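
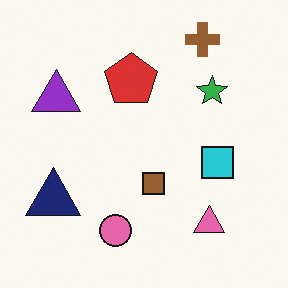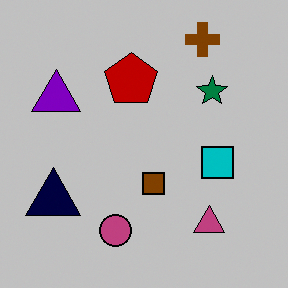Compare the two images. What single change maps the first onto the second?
Aggressively posterized.

Each flat color has snapped to a coarser quantized level — most visibly, the near-white background has dropped to a flat grey.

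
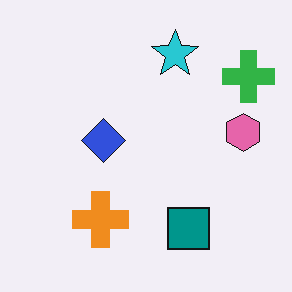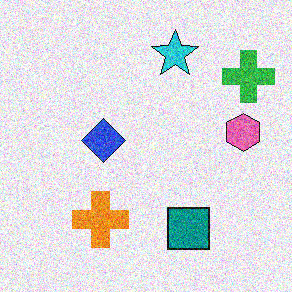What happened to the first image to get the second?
The second image is the first degraded with a thick layer of grain.

Random speckle covers the whole image, including the flat background.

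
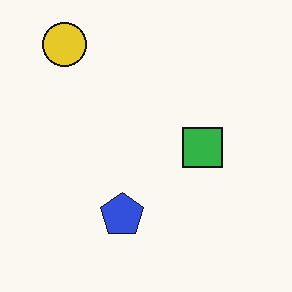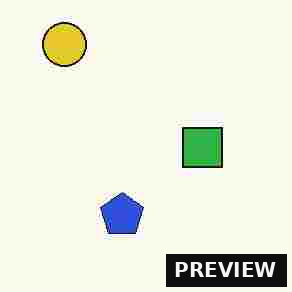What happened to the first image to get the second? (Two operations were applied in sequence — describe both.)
It was heavily JPEG-compressed with obvious blocking artifacts, then watermarked with the text "PREVIEW" in the lower-right corner.

Blocky 8×8 compression artifacts appear around shape edges and the flat background shows ringing — characteristic JPEG degradation. A dark label reading "PREVIEW" appears in the lower-right corner.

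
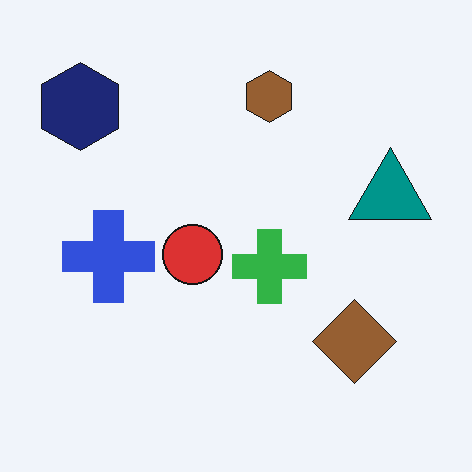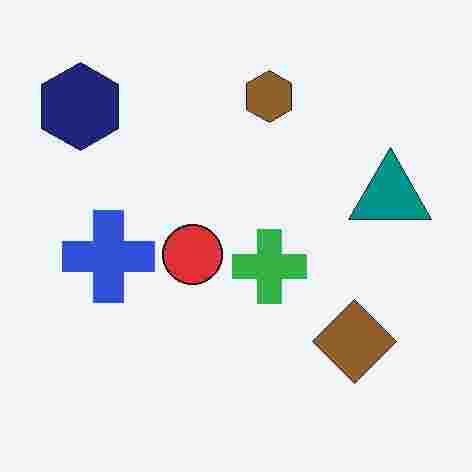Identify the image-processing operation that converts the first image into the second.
The transformation is: heavily JPEG-compressed with obvious blocking artifacts.

Blocky 8×8 compression artifacts appear around shape edges and the flat background shows ringing — characteristic JPEG degradation.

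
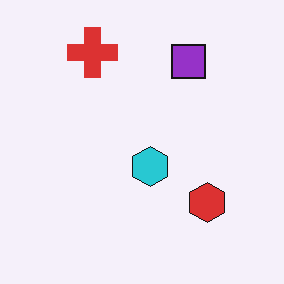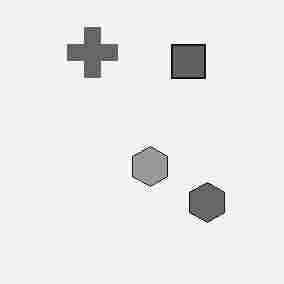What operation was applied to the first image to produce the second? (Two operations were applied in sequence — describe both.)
The second image is the first converted to grayscale, then heavily JPEG-compressed with obvious blocking artifacts.

All color is removed — every shape is now a shade of grey. Blocky 8×8 compression artifacts appear around shape edges and the flat background shows ringing — characteristic JPEG degradation.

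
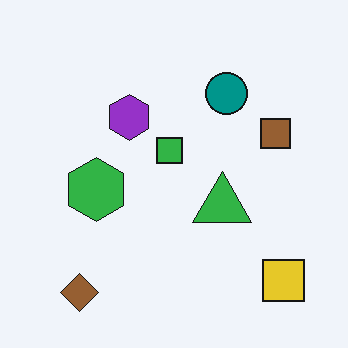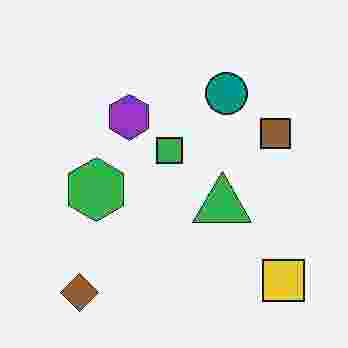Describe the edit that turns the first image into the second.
The image was degraded with heavy JPEG compression.

Blocky 8×8 compression artifacts appear around shape edges and the flat background shows ringing — characteristic JPEG degradation.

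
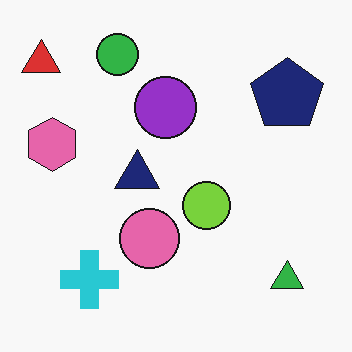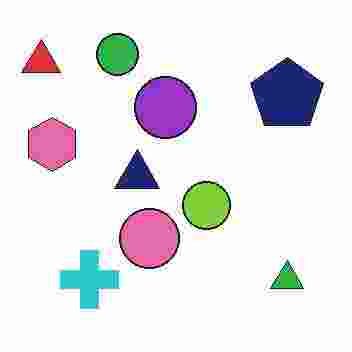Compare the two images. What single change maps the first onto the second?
It was degraded with heavy JPEG compression.

Blocky 8×8 compression artifacts appear around shape edges and the flat background shows ringing — characteristic JPEG degradation.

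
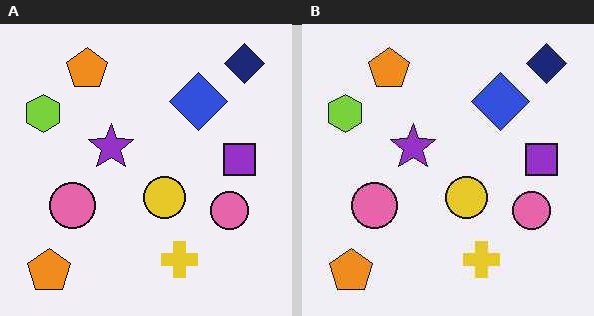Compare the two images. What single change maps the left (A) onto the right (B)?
The right (B) image is the left (A) given moderate JPEG compression.

Blocky 8×8 compression artifacts appear around shape edges and the flat background shows ringing — characteristic JPEG degradation.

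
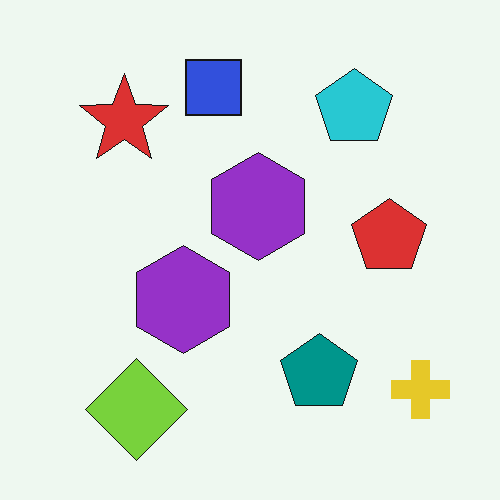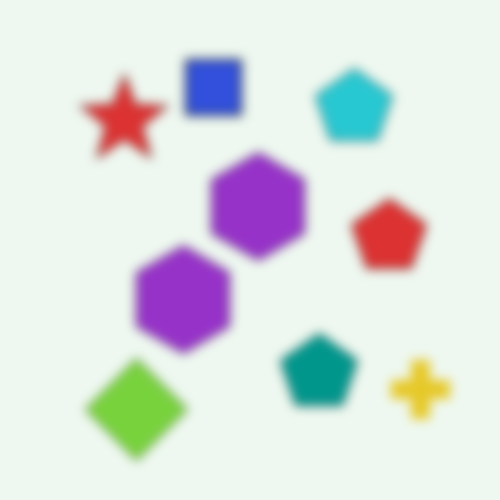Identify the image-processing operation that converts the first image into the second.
The image was heavily blurred.

Shape edges and outlines are uniformly softened across the whole image.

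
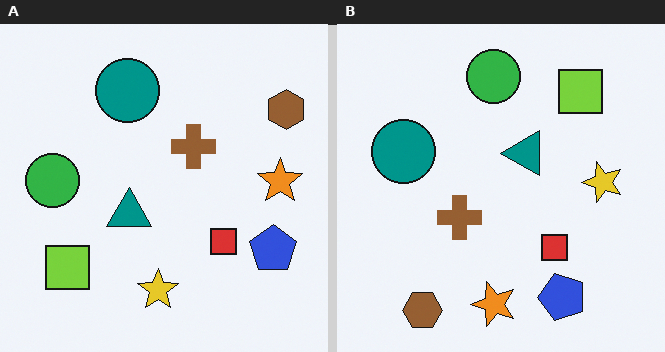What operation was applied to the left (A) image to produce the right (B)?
The transformation is: transposed (reflected across the top-left ↔ bottom-right diagonal).

Shapes have swapped their row and column positions — what was in the top-right is now in the bottom-left — a diagonal reflection.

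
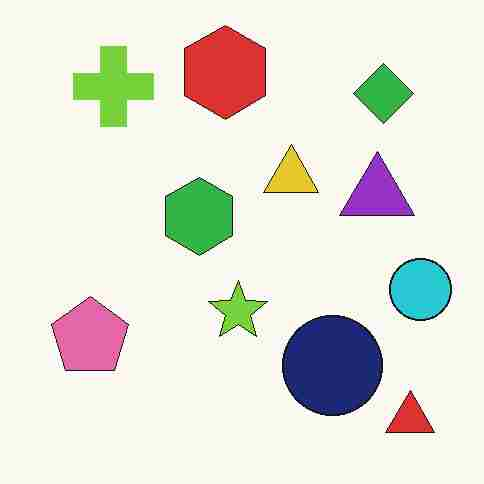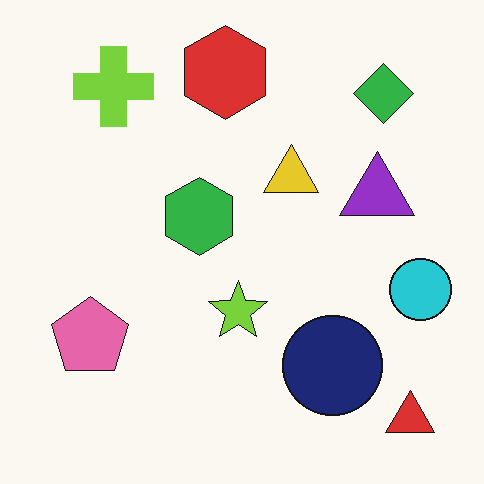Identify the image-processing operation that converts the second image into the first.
Heavily JPEG-compressed with obvious blocking artifacts.

Blocky 8×8 compression artifacts appear around shape edges and the flat background shows ringing — characteristic JPEG degradation.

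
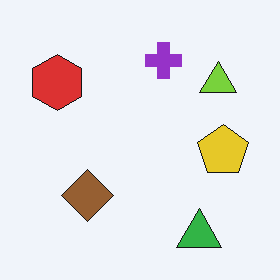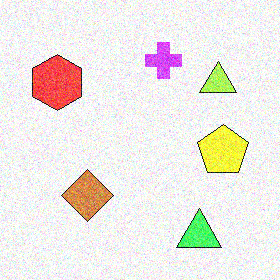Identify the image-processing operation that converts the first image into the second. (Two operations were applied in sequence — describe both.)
Substantially brightened, then degraded with visible gaussian noise.

Every pixel — background and shapes alike — is uniformly brightened. Random speckle covers the whole image, including the flat background.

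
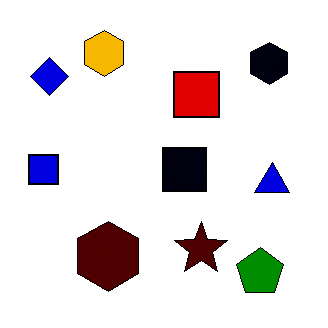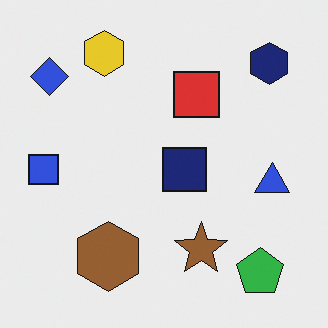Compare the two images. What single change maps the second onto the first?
This is the original image given much higher contrast.

Tones are pushed away from mid-grey across the whole image — a global contrast change.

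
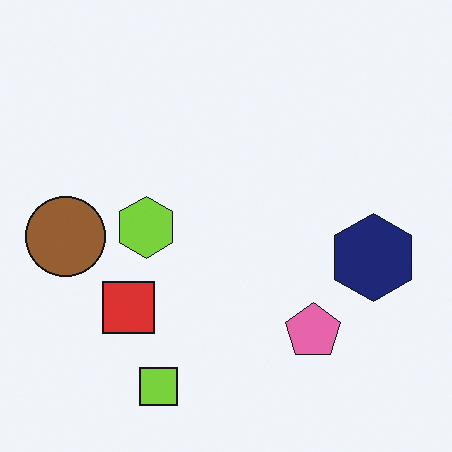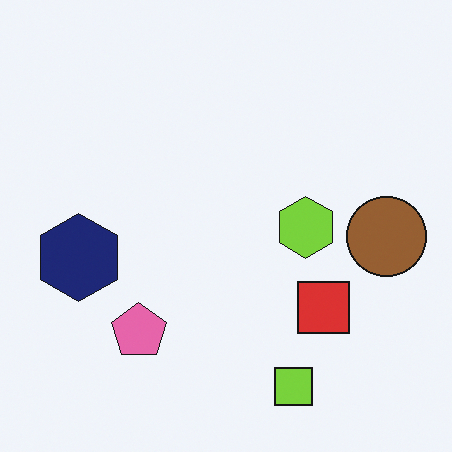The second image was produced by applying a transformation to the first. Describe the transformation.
The transformation is: flipped horizontally (left ↔ right).

The brown circle is in the left of the first image and the right of the second — shapes on opposite sides of the vertical midline have swapped in a mirror flip.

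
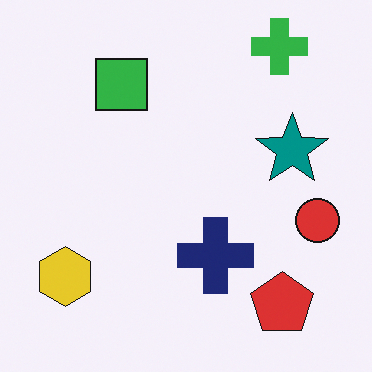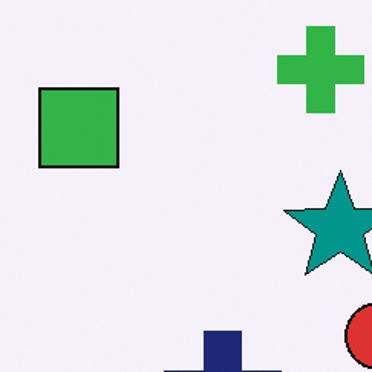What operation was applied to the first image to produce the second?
It was cropped to a modestly smaller region and rescaled.

The visible shapes are larger and the field of view is narrower; shapes near the original edges may be partly or wholly outside the frame — a crop-and-rescale.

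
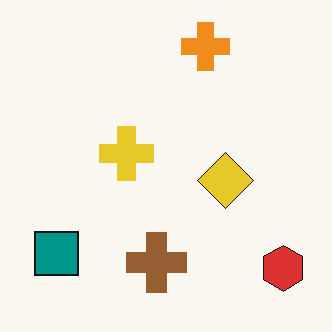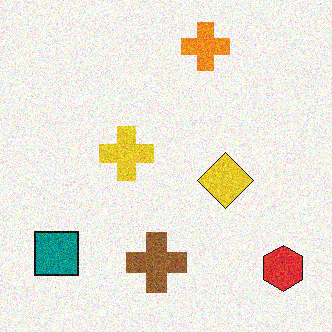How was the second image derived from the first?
The second image is the first degraded with visible gaussian noise.

Random speckle covers the whole image, including the flat background.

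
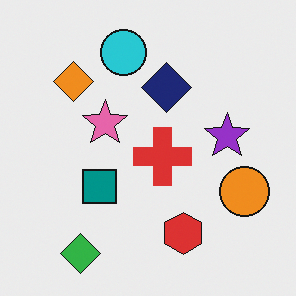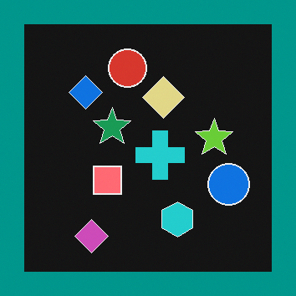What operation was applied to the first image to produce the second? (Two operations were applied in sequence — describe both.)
Color-inverted (negative), then framed with a teal border.

The light background has become dark and every shape's color is its complement — a photographic negative. A solid teal frame runs around the edge of the second image, with the content slightly shrunk inside it.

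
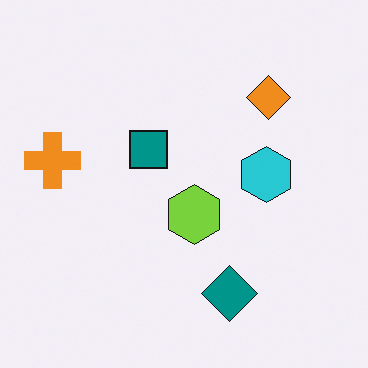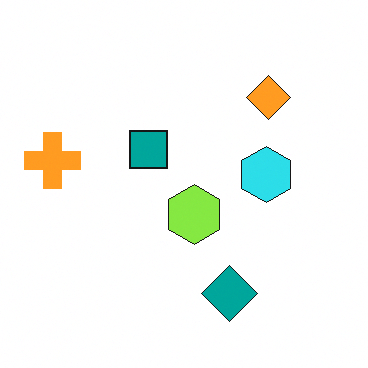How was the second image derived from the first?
The second image is the first brightened a little.

Every pixel — background and shapes alike — is uniformly brightened.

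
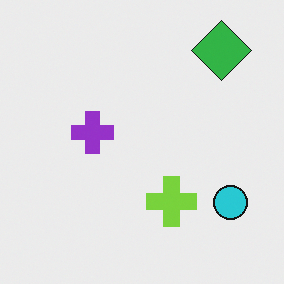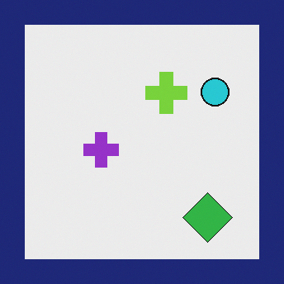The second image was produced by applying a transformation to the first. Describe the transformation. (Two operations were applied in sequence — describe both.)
The transformation is: flipped vertically (top ↔ bottom), then framed with a navy border.

The green diamond is in the top-right of the first image and the bottom-right of the second — shapes on opposite sides of the horizontal midline have swapped in a mirror flip. A solid navy frame runs around the edge of the second image, with the content slightly shrunk inside it.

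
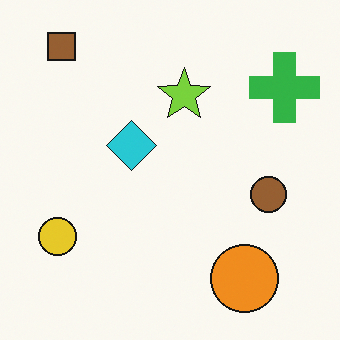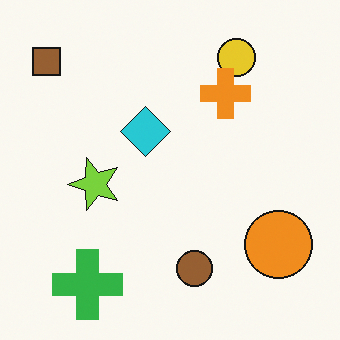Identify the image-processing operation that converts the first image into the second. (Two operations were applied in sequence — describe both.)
The image was transposed (reflected across the top-left ↔ bottom-right diagonal), then overlaid with an additional orange cross.

Shapes have swapped their row and column positions — what was in the top-right is now in the bottom-left — a diagonal reflection. An orange cross appears in the second image that is absent from the first.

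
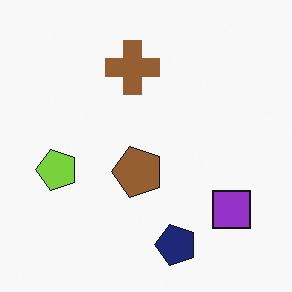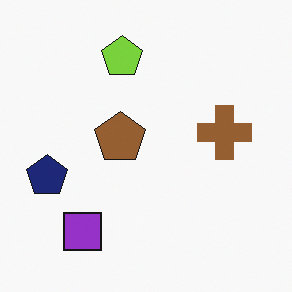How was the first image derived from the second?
It was rotated 90° counter-clockwise.

The purple square sits in the bottom-left of the second image and the bottom-right of the first — consistent with a whole-image 90° counter-clockwise rotation.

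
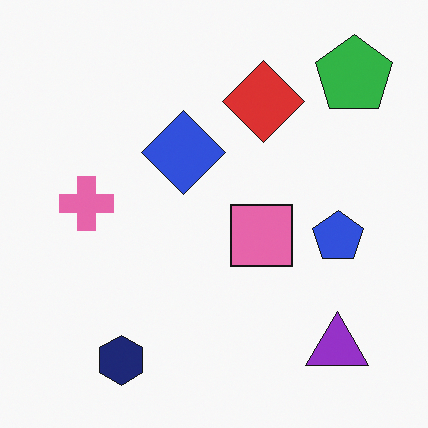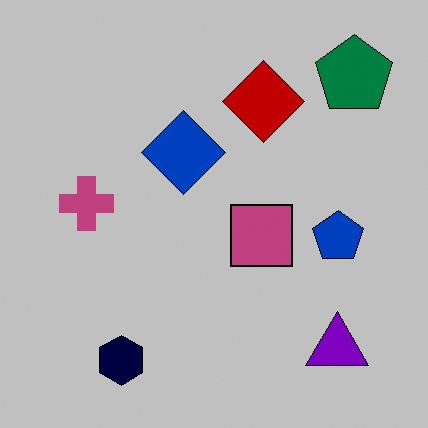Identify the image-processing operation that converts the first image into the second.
The transformation is: aggressively posterized.

Each flat color has snapped to a coarser quantized level — most visibly, the near-white background has dropped to a flat grey.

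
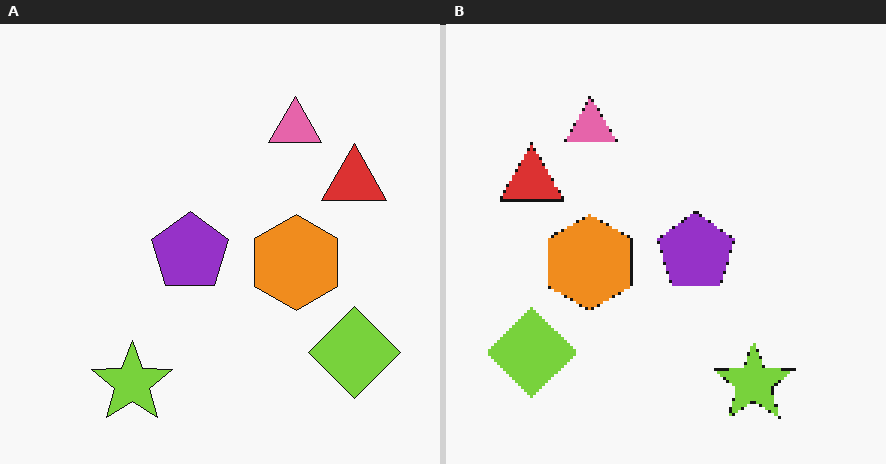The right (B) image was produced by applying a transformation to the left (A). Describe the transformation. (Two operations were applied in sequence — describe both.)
The image was flipped horizontally (left ↔ right), then lightly pixelated (a mild mosaic effect).

The lime diamond is in the bottom-right of the left (A) image and the bottom-left of the right (B) — shapes on opposite sides of the vertical midline have swapped in a mirror flip. Shapes are reduced to large square blocks; fine edges and outlines are lost — a downscale-then-upscale (mosaic) effect.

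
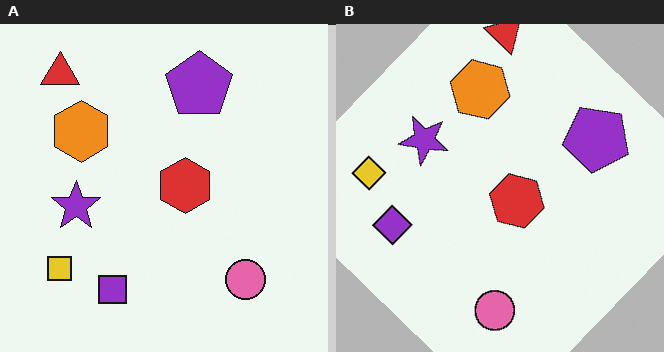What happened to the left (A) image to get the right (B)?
It was rotated clockwise by a large amount — several tens of degrees.

Every shape is tilted by the same angle and the image corners show triangular fill wedges — a whole-image rotation by a non-right angle.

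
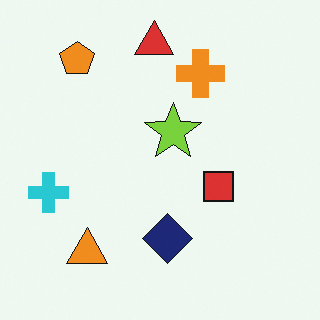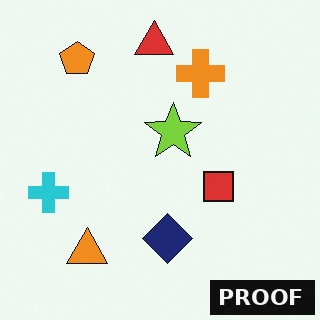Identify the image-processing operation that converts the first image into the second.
The transformation is: watermarked with the text "PROOF" in the lower-right corner.

A dark label reading "PROOF" appears in the lower-right corner.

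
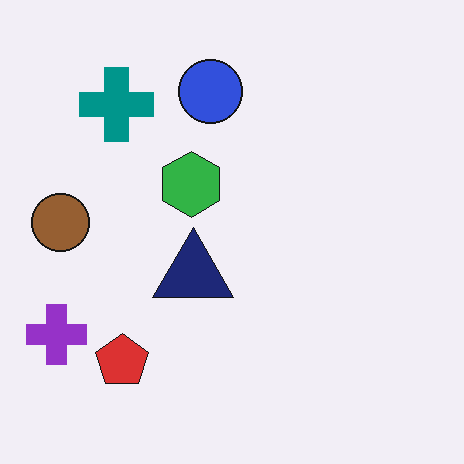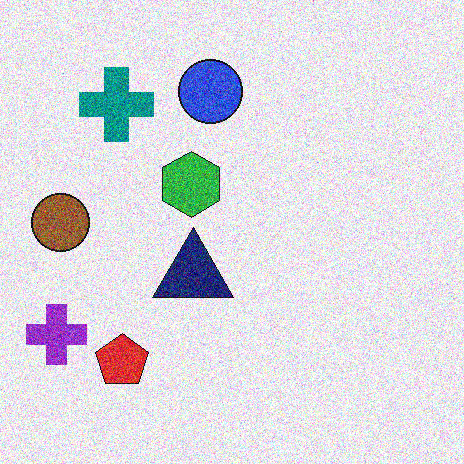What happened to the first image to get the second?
The image was degraded with strong gaussian noise.

Random speckle covers the whole image, including the flat background.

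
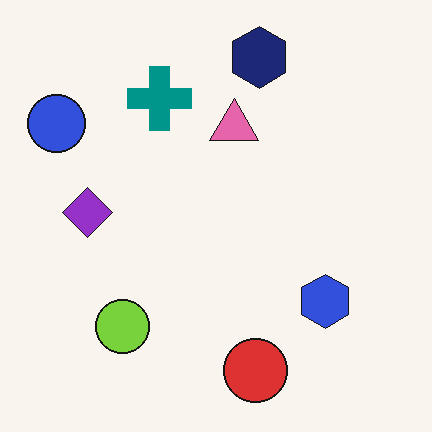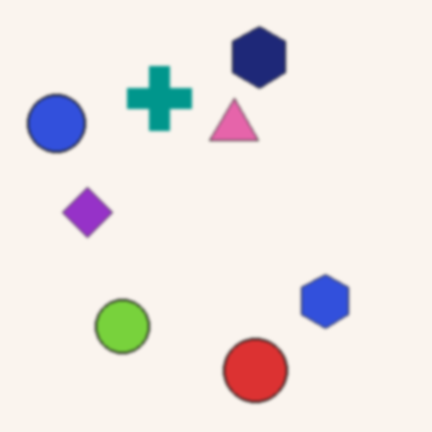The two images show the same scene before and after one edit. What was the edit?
Lightly blurred.

Shape edges and outlines are uniformly softened across the whole image.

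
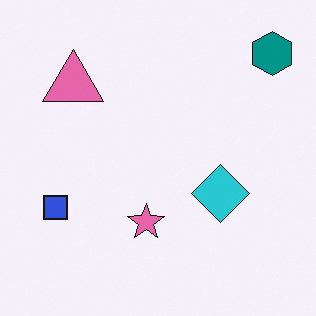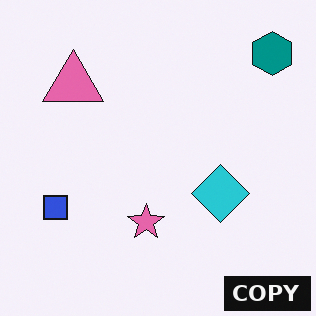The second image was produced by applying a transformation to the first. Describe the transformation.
This is the original image watermarked with the text "COPY" in the lower-right corner.

A dark label reading "COPY" appears in the lower-right corner.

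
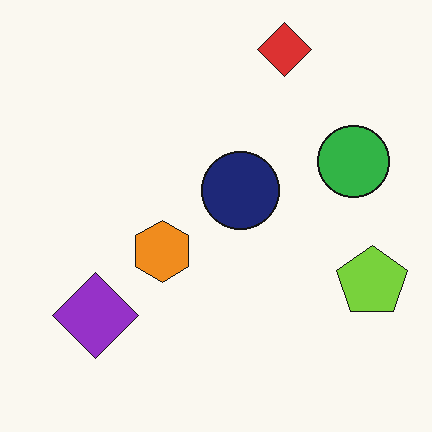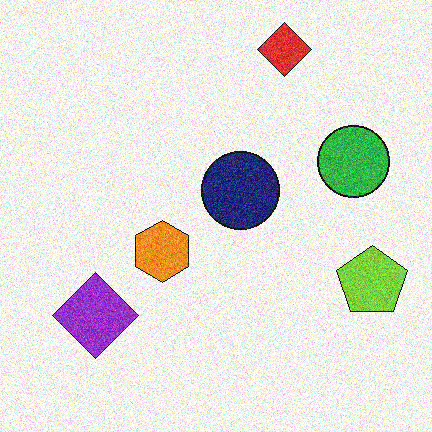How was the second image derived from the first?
Degraded with moderate additive noise.

Random speckle covers the whole image, including the flat background.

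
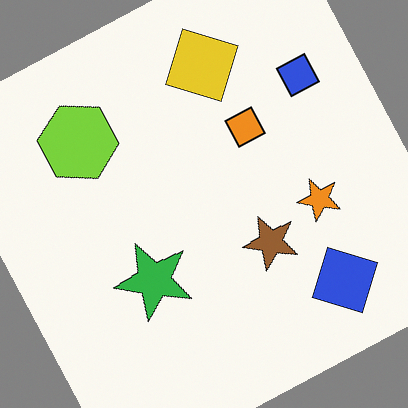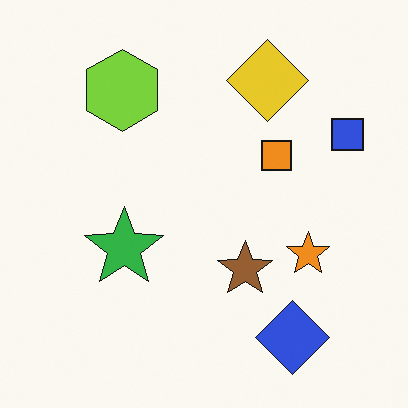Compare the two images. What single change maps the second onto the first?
It was rotated counter-clockwise by a clearly visible amount.

Every shape is tilted by the same angle and the image corners show triangular fill wedges — a whole-image rotation by a non-right angle.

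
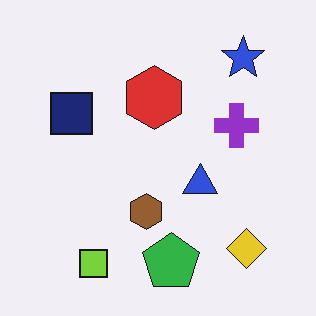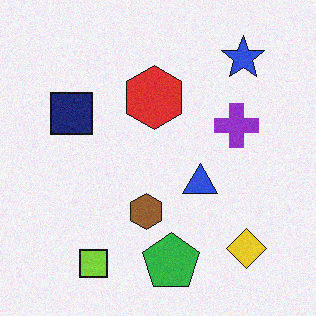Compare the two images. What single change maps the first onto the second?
The transformation is: degraded with light additive noise.

Random speckle covers the whole image, including the flat background.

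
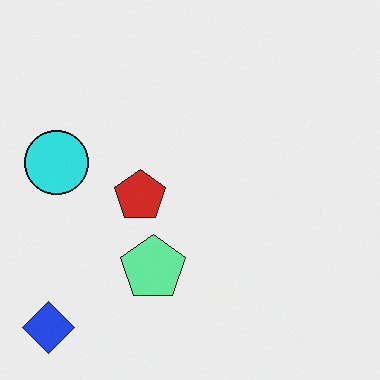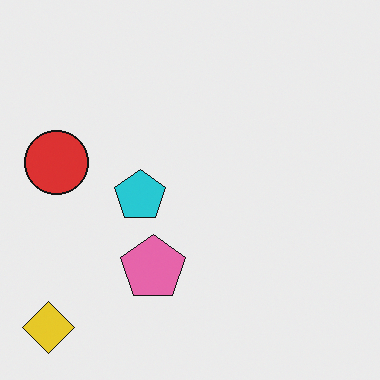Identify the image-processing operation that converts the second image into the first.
The image was hue-shifted by a large amount.

Every shape's color has rotated by the same amount around the hue wheel — a uniform hue shift.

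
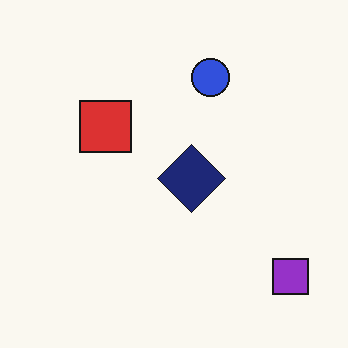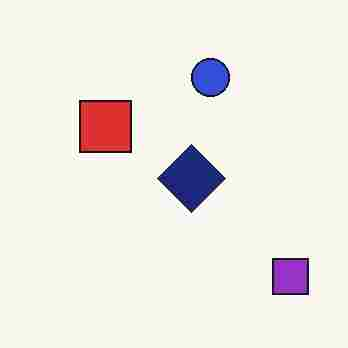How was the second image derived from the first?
The second image is the first heavily JPEG-compressed with obvious blocking artifacts.

Blocky 8×8 compression artifacts appear around shape edges and the flat background shows ringing — characteristic JPEG degradation.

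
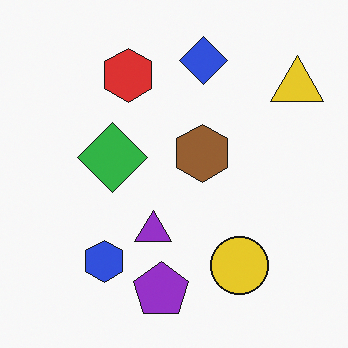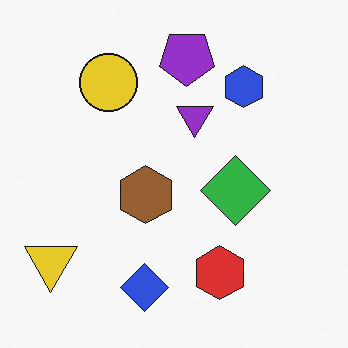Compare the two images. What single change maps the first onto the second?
This is the original image rotated 180°.

The yellow triangle sits in the top-right of the first image and the bottom-left of the second — consistent with a whole-image 180° rotation.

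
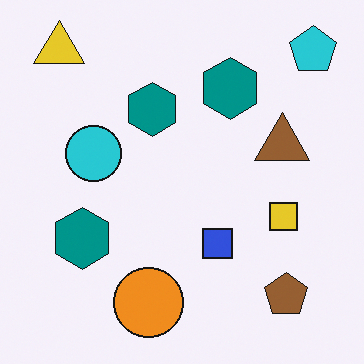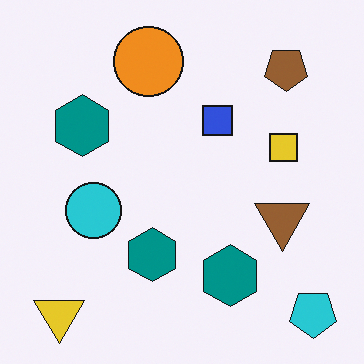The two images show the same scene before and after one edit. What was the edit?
The second image is the first flipped vertically (top ↔ bottom).

The yellow triangle is in the top-left of the first image and the bottom-left of the second — shapes on opposite sides of the horizontal midline have swapped in a mirror flip.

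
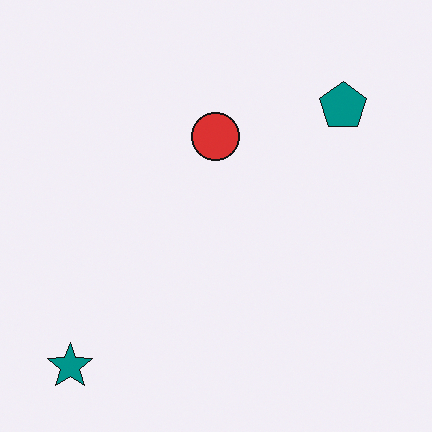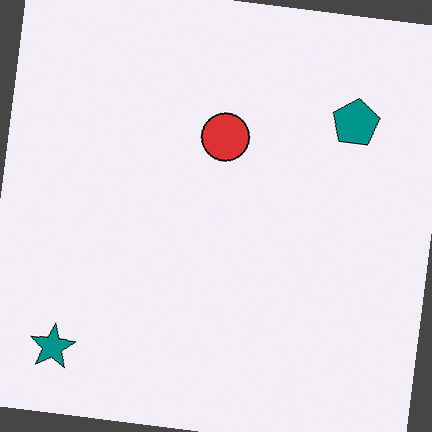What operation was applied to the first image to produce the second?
Rotated clockwise by a small amount.

Every shape is tilted by the same angle and the image corners show triangular fill wedges — a whole-image rotation by a non-right angle.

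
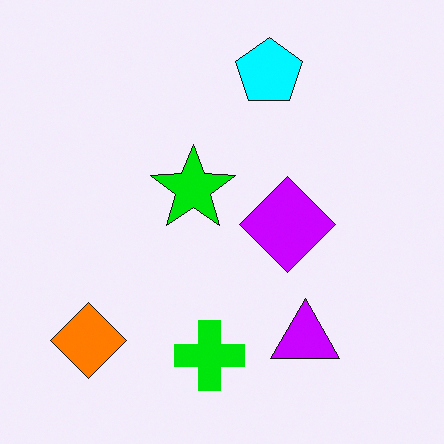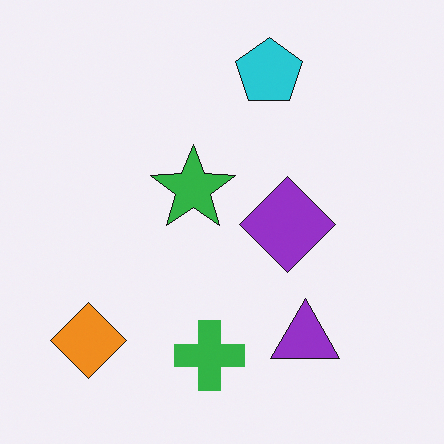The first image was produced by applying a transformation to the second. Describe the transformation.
The first image is the second made much more vivid (saturation change).

All colors are more vivid — a global saturation change.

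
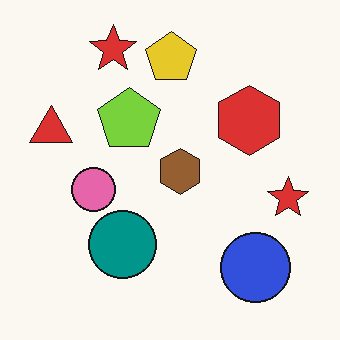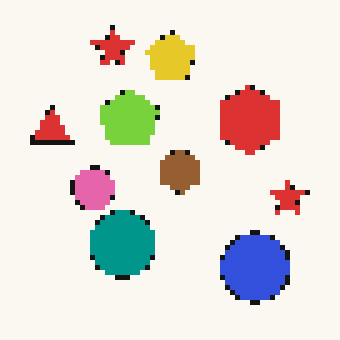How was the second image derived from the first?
The transformation is: mildly pixelated.

Shapes are reduced to large square blocks; fine edges and outlines are lost — a downscale-then-upscale (mosaic) effect.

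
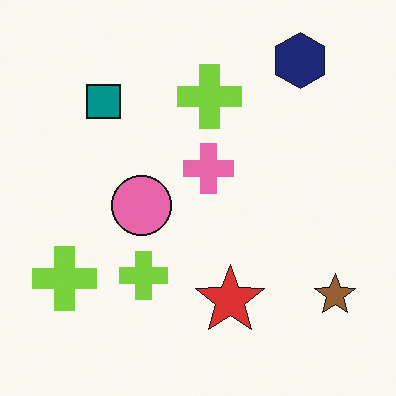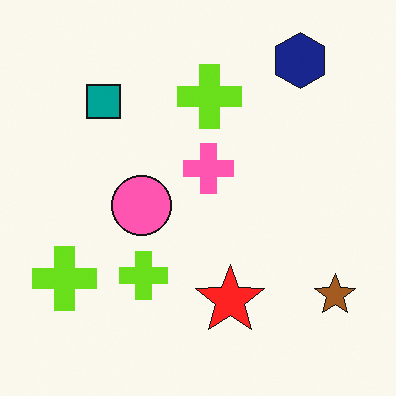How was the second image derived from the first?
The transformation is: slightly oversaturated.

All colors are more vivid — a global saturation change.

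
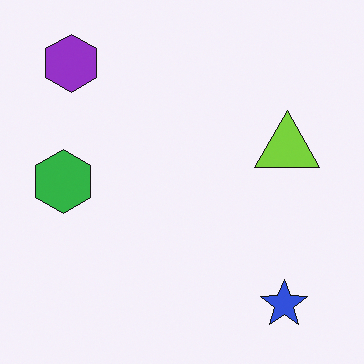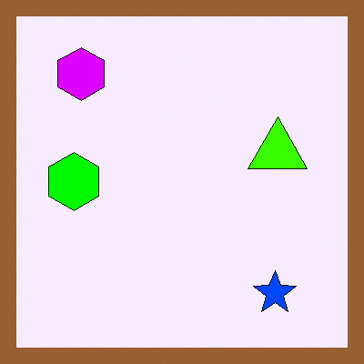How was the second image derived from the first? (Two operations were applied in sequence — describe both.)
The second image is the first heavily oversaturated, then framed with a brown border.

All colors are more vivid — a global saturation change. A solid brown frame runs around the edge of the second image, with the content slightly shrunk inside it.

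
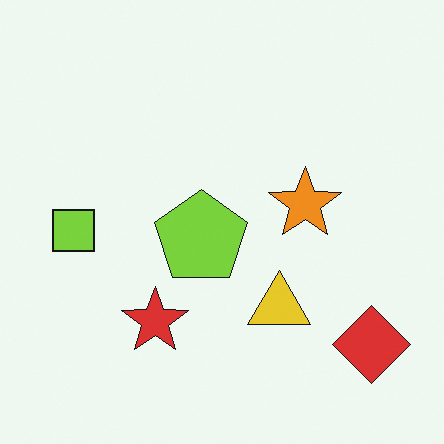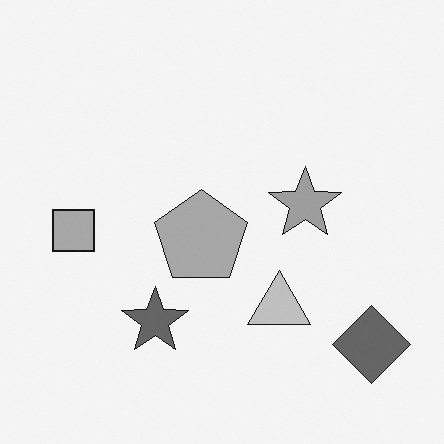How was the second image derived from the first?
This is the original image converted to grayscale.

All color is removed — every shape is now a shade of grey.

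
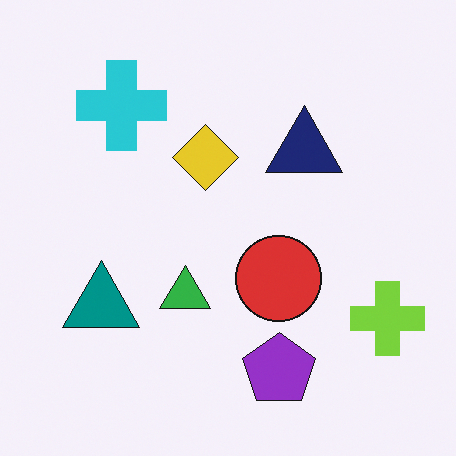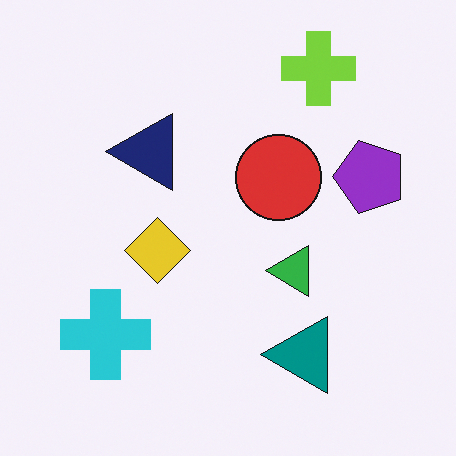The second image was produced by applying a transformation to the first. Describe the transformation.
It was rotated 90° counter-clockwise.

The lime cross sits in the bottom-right of the first image and the top-right of the second — consistent with a whole-image 90° counter-clockwise rotation.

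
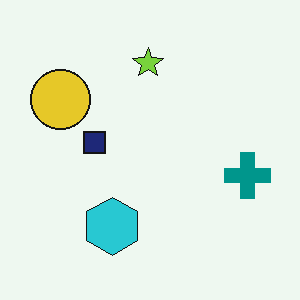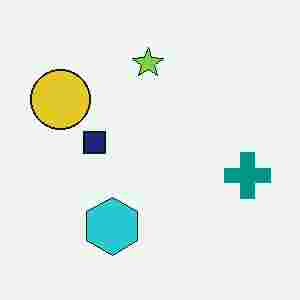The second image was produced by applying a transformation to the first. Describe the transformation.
Degraded with heavy JPEG compression.

Blocky 8×8 compression artifacts appear around shape edges and the flat background shows ringing — characteristic JPEG degradation.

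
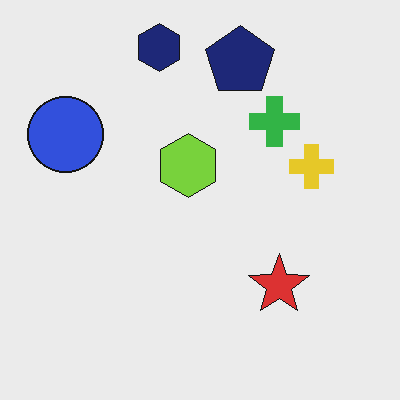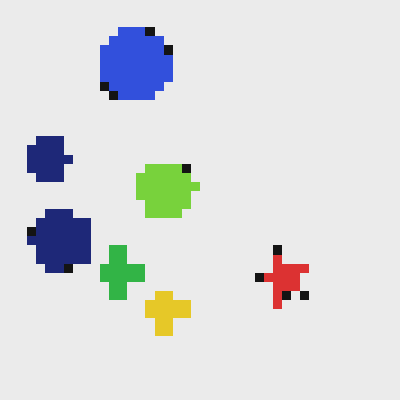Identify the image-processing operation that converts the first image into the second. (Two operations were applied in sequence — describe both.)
It was heavily pixelated into large blocks, then transposed (reflected across the top-left ↔ bottom-right diagonal).

Shapes are reduced to large square blocks; fine edges and outlines are lost — a downscale-then-upscale (mosaic) effect. Shapes have swapped their row and column positions — what was in the top-right is now in the bottom-left — a diagonal reflection.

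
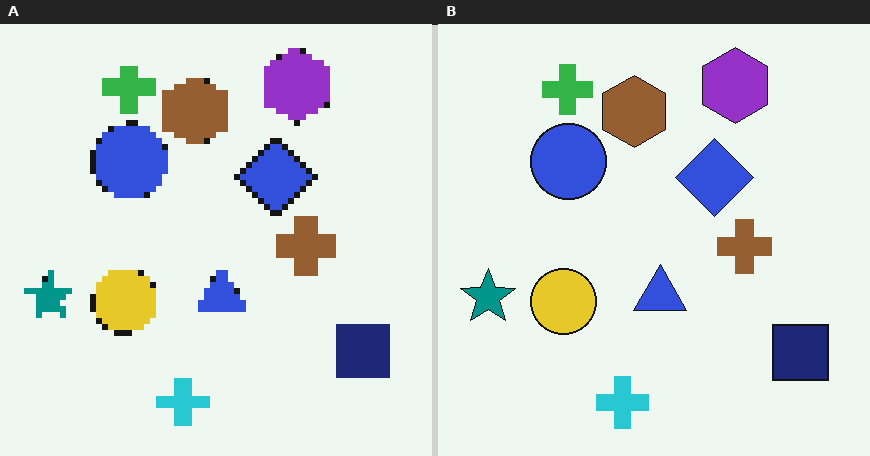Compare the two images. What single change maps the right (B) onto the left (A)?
The transformation is: pixelated into visible square blocks.

Shapes are reduced to large square blocks; fine edges and outlines are lost — a downscale-then-upscale (mosaic) effect.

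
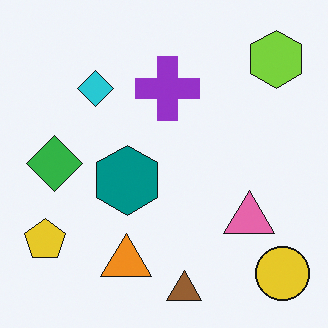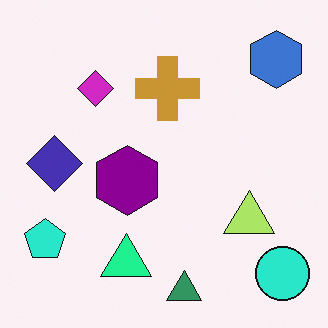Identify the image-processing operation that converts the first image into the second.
Hue-shifted by a moderate amount.

Every shape's color has rotated by the same amount around the hue wheel — a uniform hue shift.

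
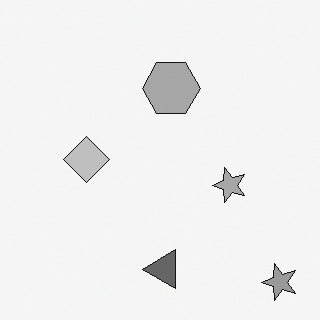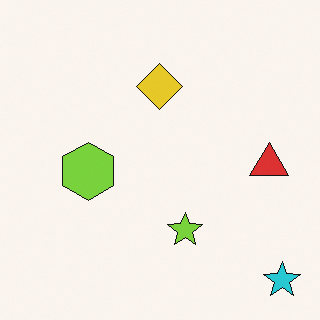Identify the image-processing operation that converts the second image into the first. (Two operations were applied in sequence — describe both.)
The image was transposed (reflected across the top-left ↔ bottom-right diagonal), then converted to grayscale.

Shapes have swapped their row and column positions — what was in the top-right is now in the bottom-left — a diagonal reflection. All color is removed — every shape is now a shade of grey.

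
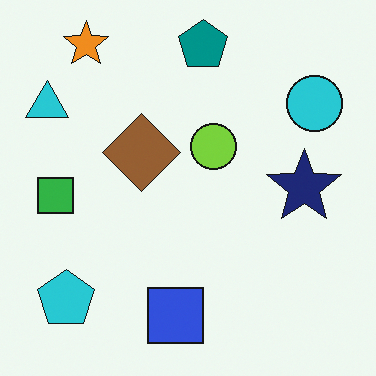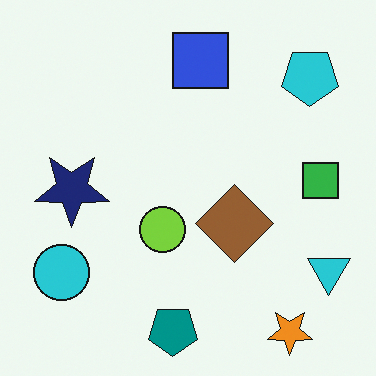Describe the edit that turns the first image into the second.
The second image is the first rotated 180°.

The orange star sits in the top-left of the first image and the bottom-right of the second — consistent with a whole-image 180° rotation.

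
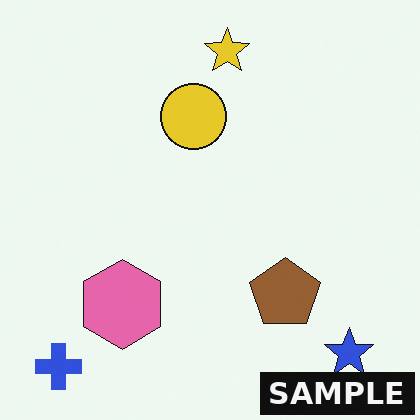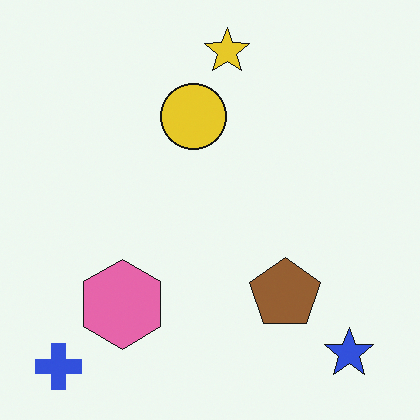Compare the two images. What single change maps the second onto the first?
The transformation is: watermarked with the text "SAMPLE" in the lower-right corner.

A dark label reading "SAMPLE" appears in the lower-right corner.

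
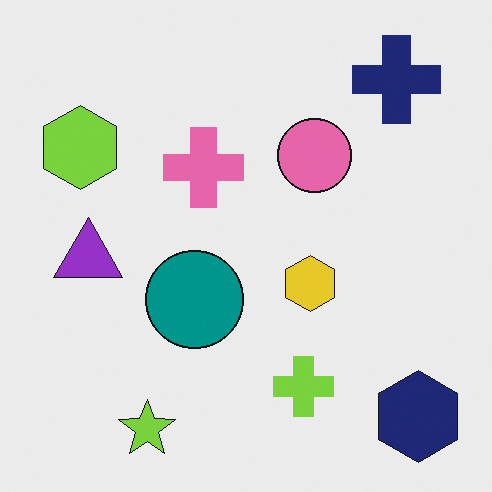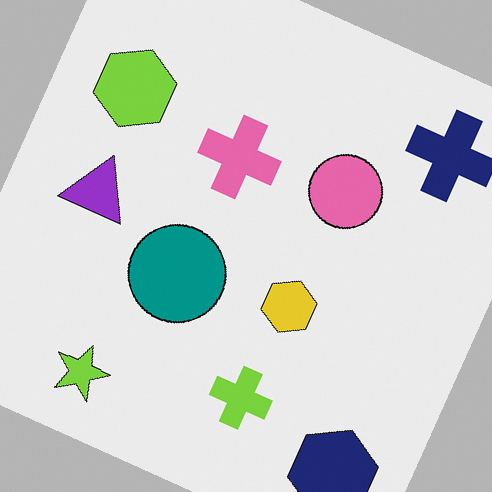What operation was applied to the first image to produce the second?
The transformation is: rotated clockwise by a clearly visible amount.

Every shape is tilted by the same angle and the image corners show triangular fill wedges — a whole-image rotation by a non-right angle.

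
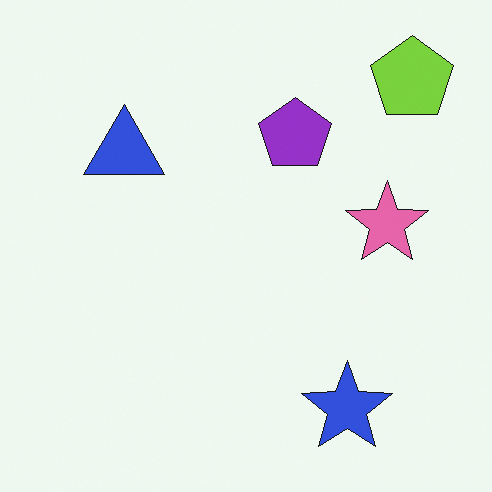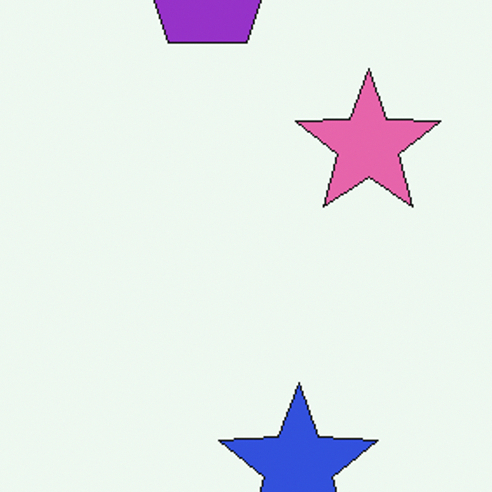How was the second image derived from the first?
It was cropped to a noticeably smaller region and rescaled.

The visible shapes are larger and the field of view is narrower; shapes near the original edges may be partly or wholly outside the frame — a crop-and-rescale.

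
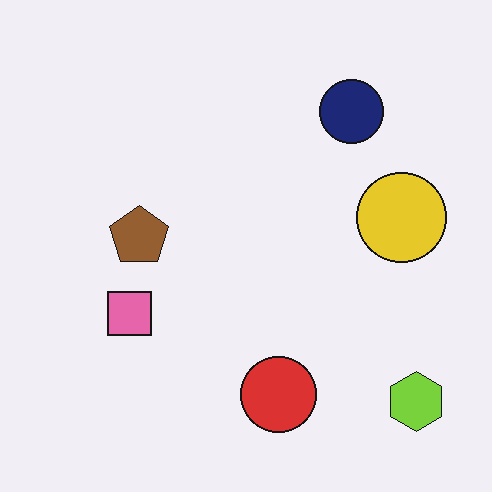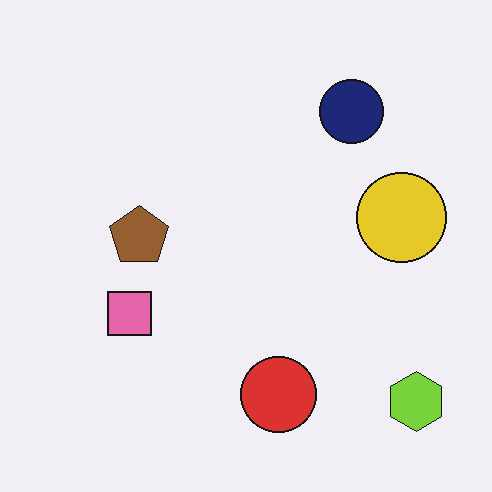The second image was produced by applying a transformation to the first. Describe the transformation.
The transformation is: JPEG-compressed with visible artifacts.

Blocky 8×8 compression artifacts appear around shape edges and the flat background shows ringing — characteristic JPEG degradation.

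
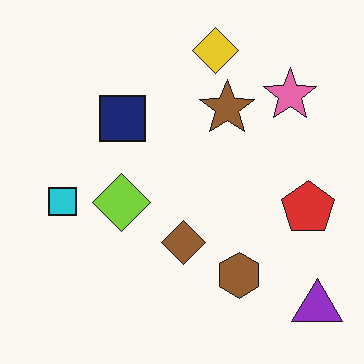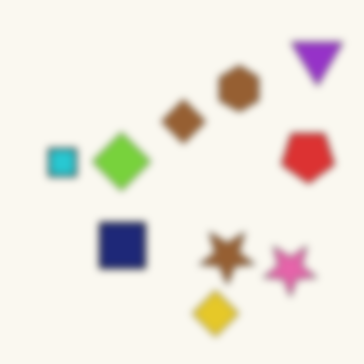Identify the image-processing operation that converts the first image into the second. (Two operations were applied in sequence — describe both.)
The image was flipped vertically (top ↔ bottom), then noticeably gaussian-blurred.

The yellow diamond is in the top of the first image and the bottom of the second — shapes on opposite sides of the horizontal midline have swapped in a mirror flip. Shape edges and outlines are uniformly softened across the whole image.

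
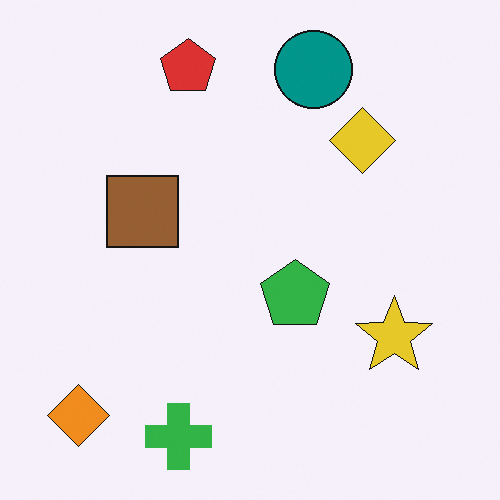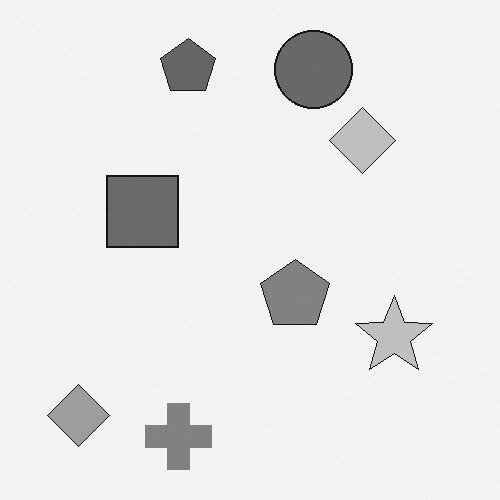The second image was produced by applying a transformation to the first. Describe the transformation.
The second image is the first converted to grayscale.

All color is removed — every shape is now a shade of grey.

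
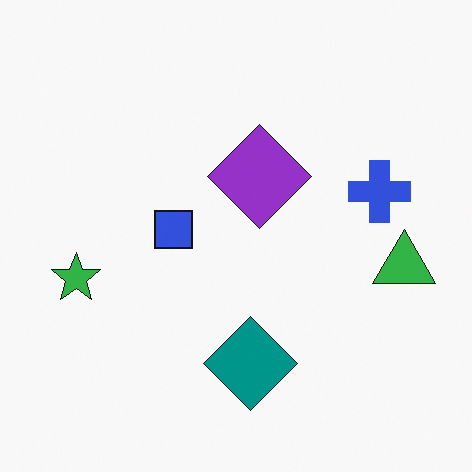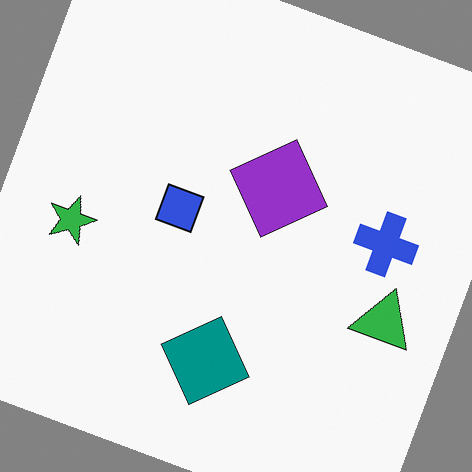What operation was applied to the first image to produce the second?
The transformation is: rotated clockwise by a clearly visible amount.

Every shape is tilted by the same angle and the image corners show triangular fill wedges — a whole-image rotation by a non-right angle.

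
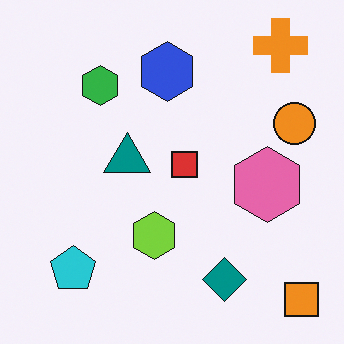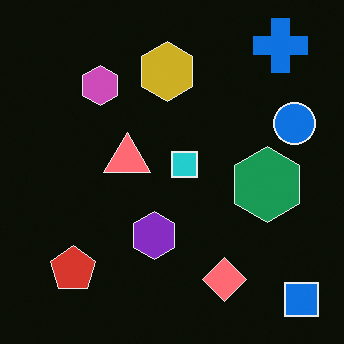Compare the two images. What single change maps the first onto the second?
It was color-inverted (negative).

The light background has become dark and every shape's color is its complement — a photographic negative.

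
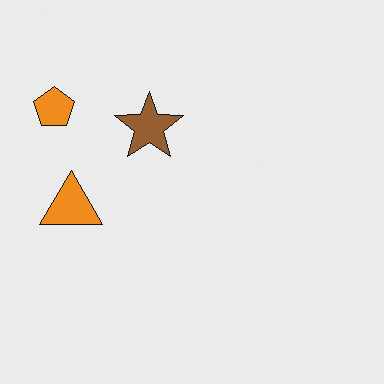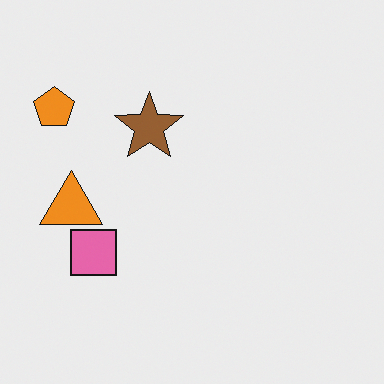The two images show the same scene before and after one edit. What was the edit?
The image was overlaid with an additional pink square.

A pink square appears in the second image that is absent from the first.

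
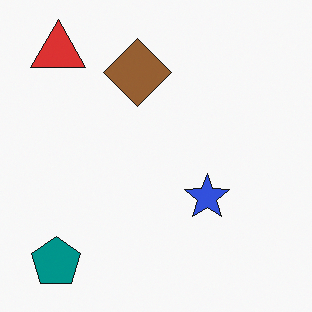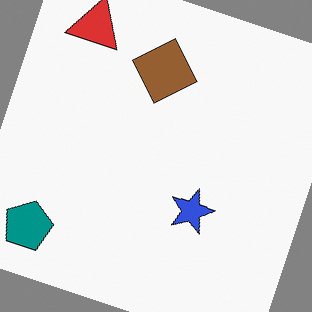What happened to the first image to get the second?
The transformation is: rotated clockwise by a moderate amount.

Every shape is tilted by the same angle and the image corners show triangular fill wedges — a whole-image rotation by a non-right angle.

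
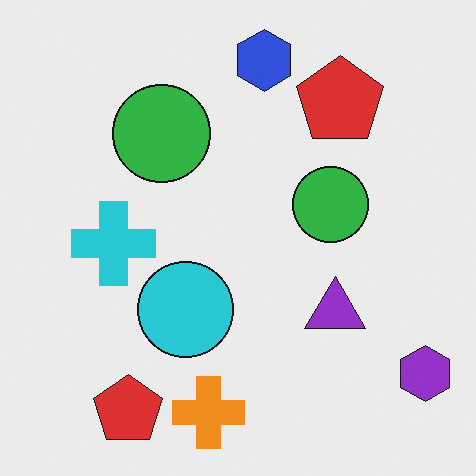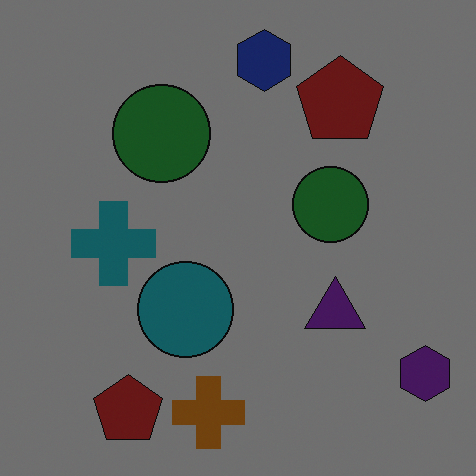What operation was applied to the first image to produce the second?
The second image is the first darkened a lot.

Every pixel — background and shapes alike — is uniformly darkened.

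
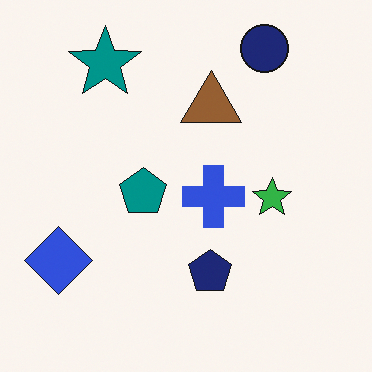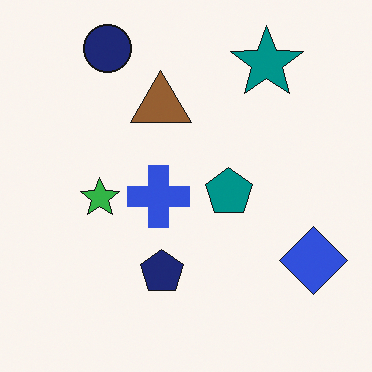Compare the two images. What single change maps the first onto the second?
This is the original image flipped horizontally (left ↔ right).

The blue diamond is in the bottom-left of the first image and the bottom-right of the second — shapes on opposite sides of the vertical midline have swapped in a mirror flip.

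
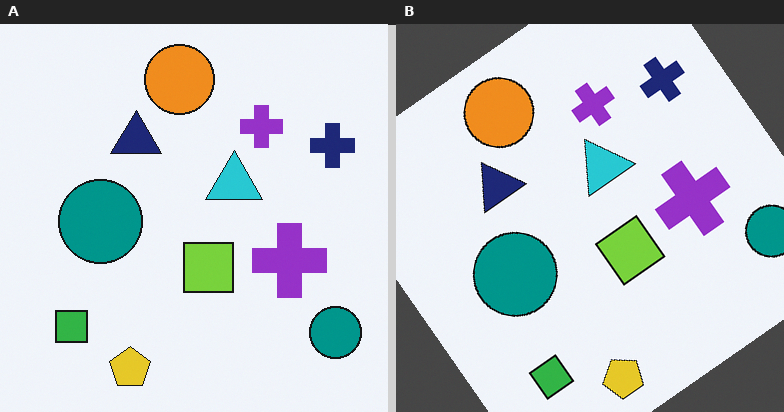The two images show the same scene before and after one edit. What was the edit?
It was rotated counter-clockwise by a large amount — several tens of degrees.

Every shape is tilted by the same angle and the image corners show triangular fill wedges — a whole-image rotation by a non-right angle.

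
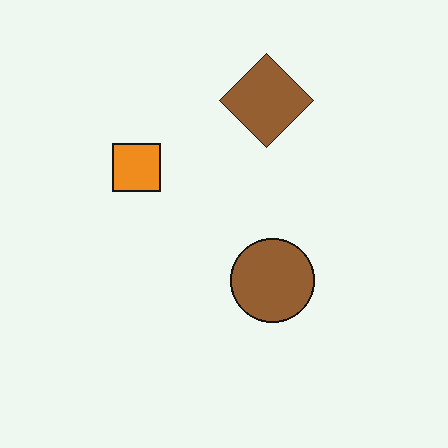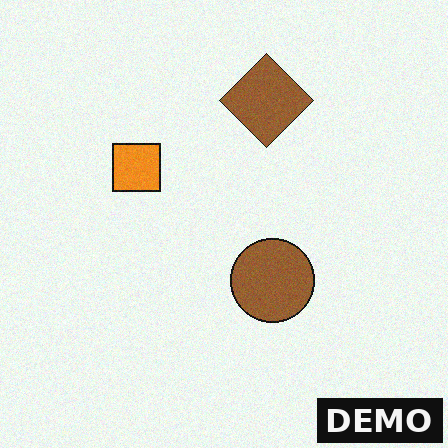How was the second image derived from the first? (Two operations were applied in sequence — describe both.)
The image was degraded with a light layer of grain, then watermarked with the text "DEMO" in the lower-right corner.

Random speckle covers the whole image, including the flat background. A dark label reading "DEMO" appears in the lower-right corner.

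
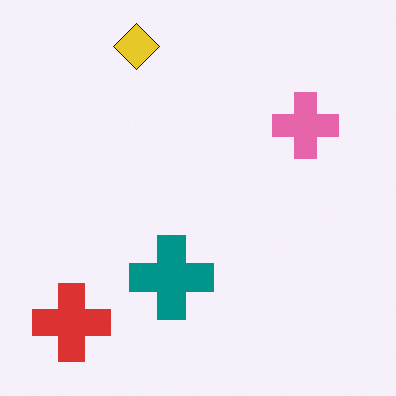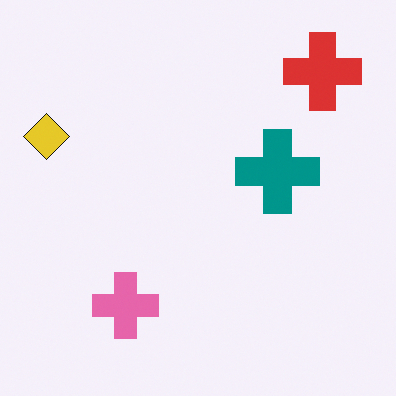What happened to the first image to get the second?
Transposed (reflected across the top-left ↔ bottom-right diagonal).

Shapes have swapped their row and column positions — what was in the top-right is now in the bottom-left — a diagonal reflection.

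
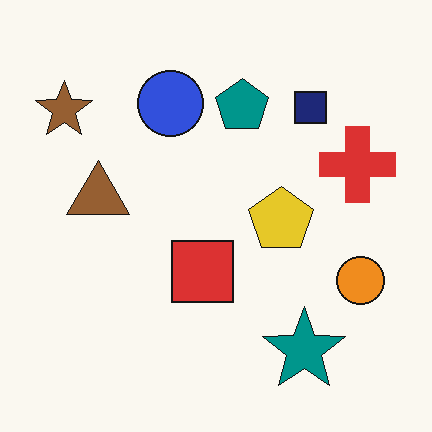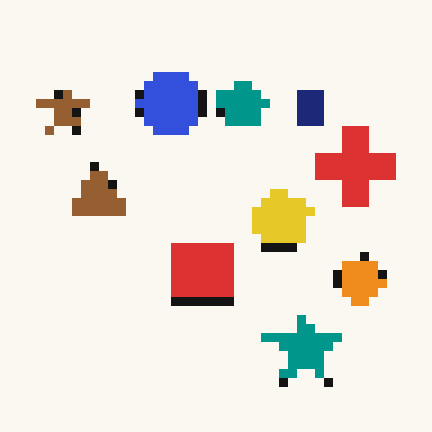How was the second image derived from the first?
The second image is the first coarsely pixelated.

Shapes are reduced to large square blocks; fine edges and outlines are lost — a downscale-then-upscale (mosaic) effect.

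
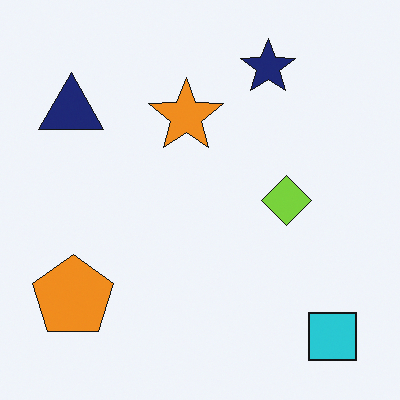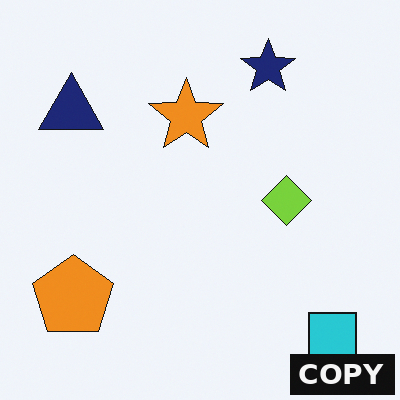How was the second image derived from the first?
The transformation is: watermarked with the text "COPY" in the lower-right corner.

A dark label reading "COPY" appears in the lower-right corner.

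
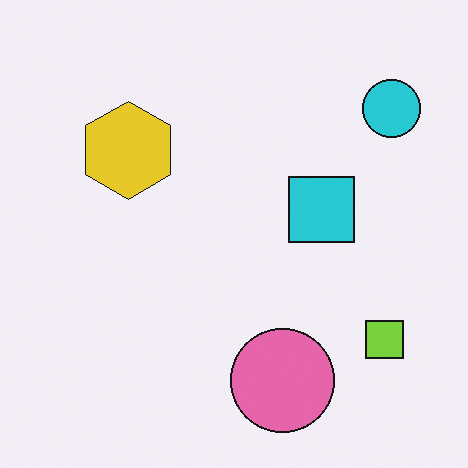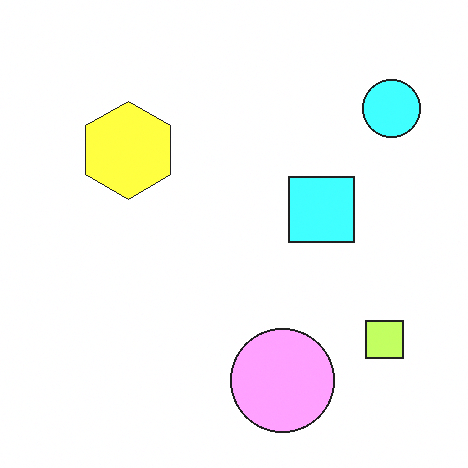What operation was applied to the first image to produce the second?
The image was substantially brightened.

Every pixel — background and shapes alike — is uniformly brightened.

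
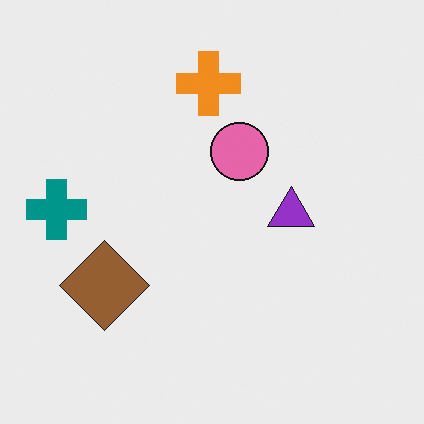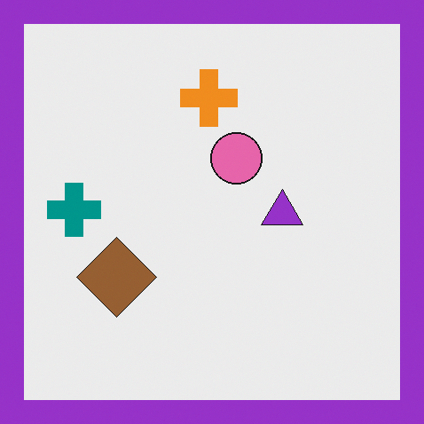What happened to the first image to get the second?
Framed with a purple border.

A solid purple frame runs around the edge of the second image, with the content slightly shrunk inside it.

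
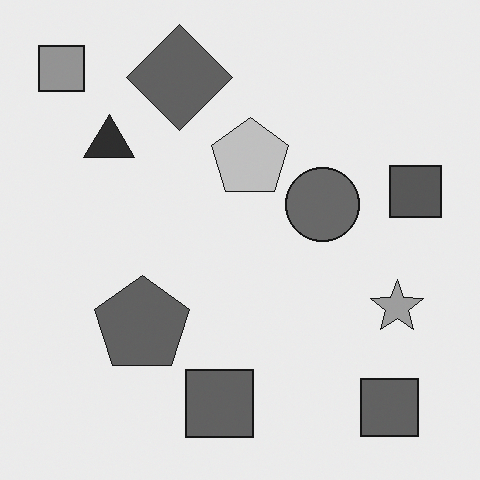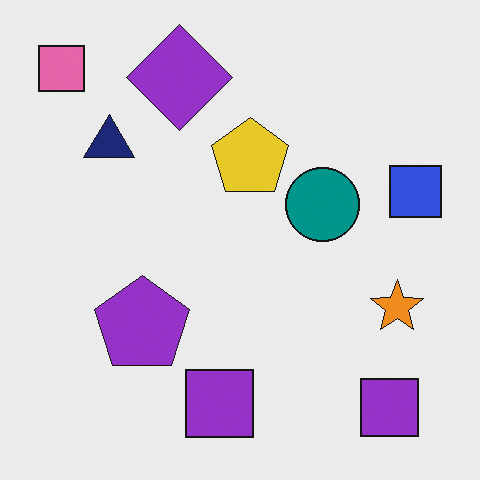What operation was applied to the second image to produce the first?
The transformation is: converted to grayscale.

All color is removed — every shape is now a shade of grey.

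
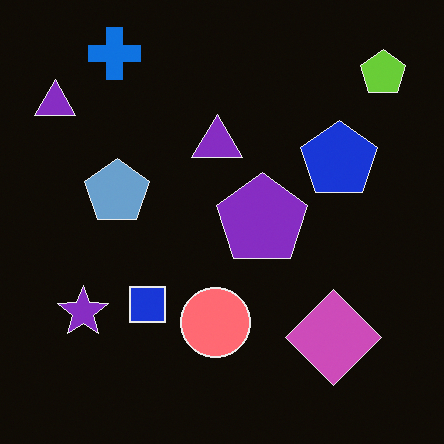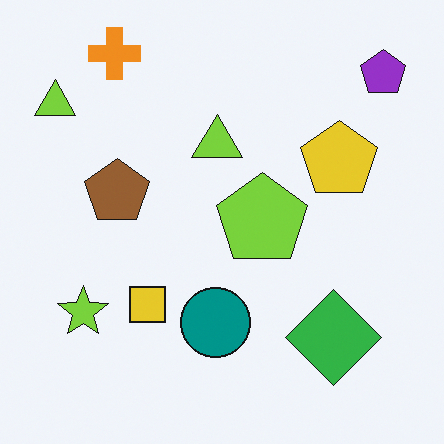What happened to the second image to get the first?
The image was color-inverted (negative).

The light background has become dark and every shape's color is its complement — a photographic negative.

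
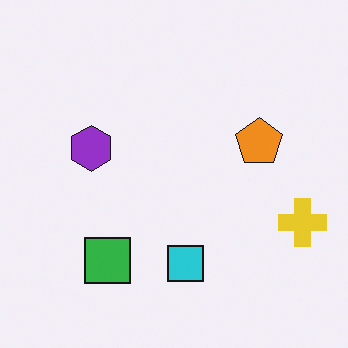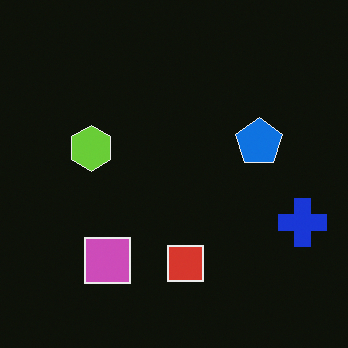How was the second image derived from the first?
The transformation is: color-inverted (negative).

The light background has become dark and every shape's color is its complement — a photographic negative.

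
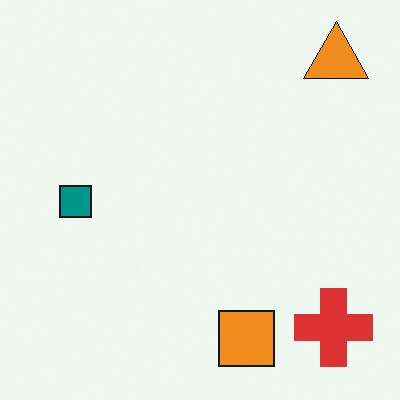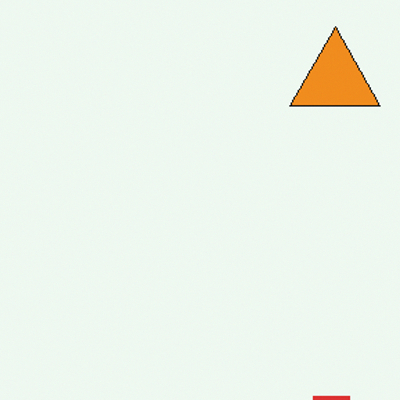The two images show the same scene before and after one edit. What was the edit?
The transformation is: cropped to a modestly smaller region and rescaled.

The visible shapes are larger and the field of view is narrower; shapes near the original edges may be partly or wholly outside the frame — a crop-and-rescale.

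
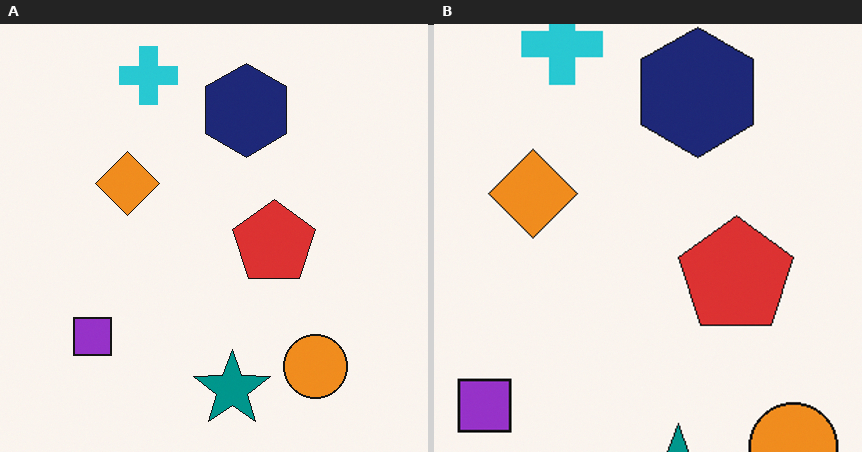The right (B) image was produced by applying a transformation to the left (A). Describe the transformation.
The right (B) image is the left (A) cropped slightly and scaled back up.

The visible shapes are larger and the field of view is narrower; shapes near the original edges may be partly or wholly outside the frame — a crop-and-rescale.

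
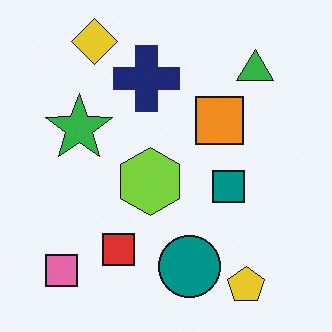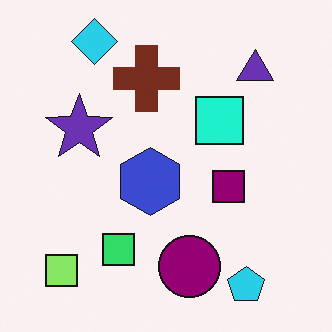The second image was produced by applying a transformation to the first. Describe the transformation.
This is the original image hue-shifted by a moderate amount.

Every shape's color has rotated by the same amount around the hue wheel — a uniform hue shift.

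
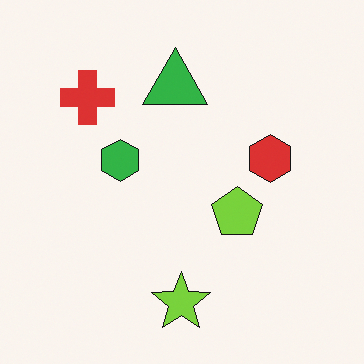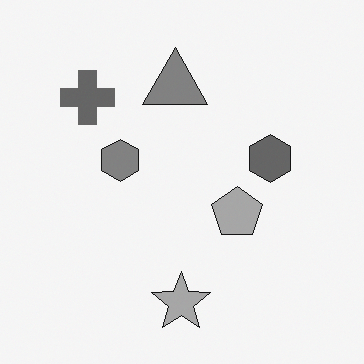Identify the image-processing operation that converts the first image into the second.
The image was converted to grayscale.

All color is removed — every shape is now a shade of grey.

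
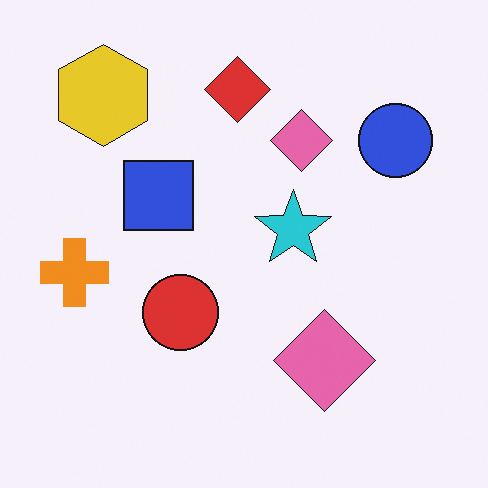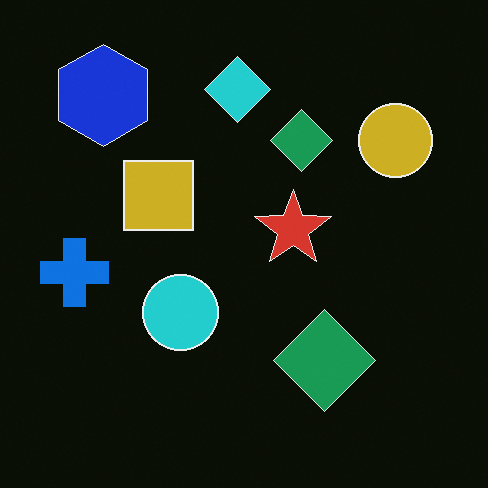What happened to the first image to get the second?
The transformation is: color-inverted (negative).

The light background has become dark and every shape's color is its complement — a photographic negative.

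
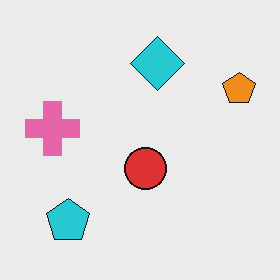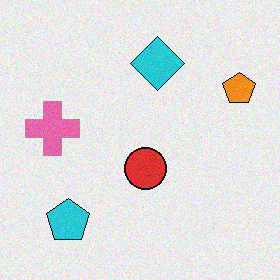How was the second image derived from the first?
It was degraded with light additive noise.

Random speckle covers the whole image, including the flat background.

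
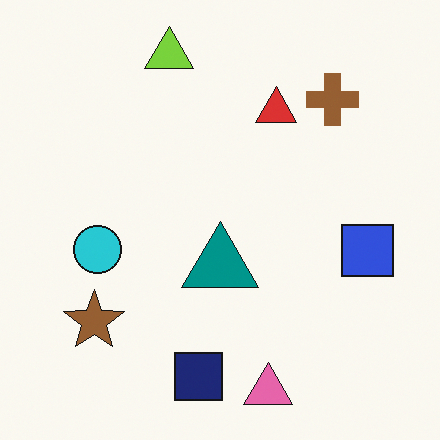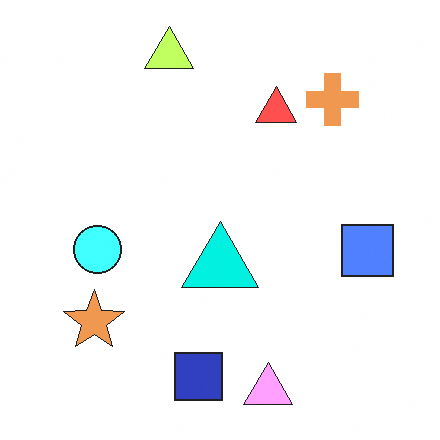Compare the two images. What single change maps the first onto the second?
This is the original image substantially brightened.

Every pixel — background and shapes alike — is uniformly brightened.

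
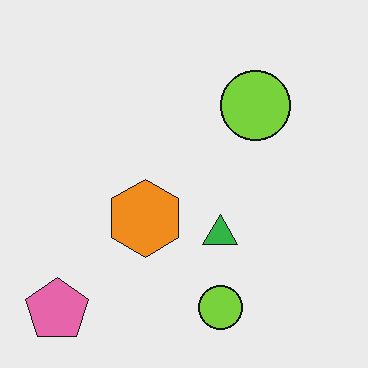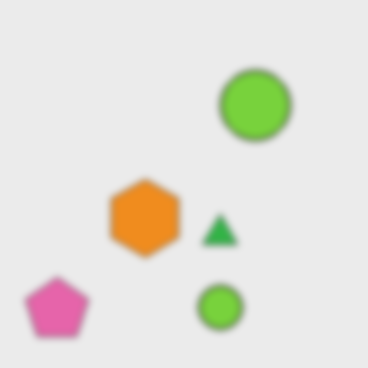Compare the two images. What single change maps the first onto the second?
The image was moderately blurred.

Shape edges and outlines are uniformly softened across the whole image.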